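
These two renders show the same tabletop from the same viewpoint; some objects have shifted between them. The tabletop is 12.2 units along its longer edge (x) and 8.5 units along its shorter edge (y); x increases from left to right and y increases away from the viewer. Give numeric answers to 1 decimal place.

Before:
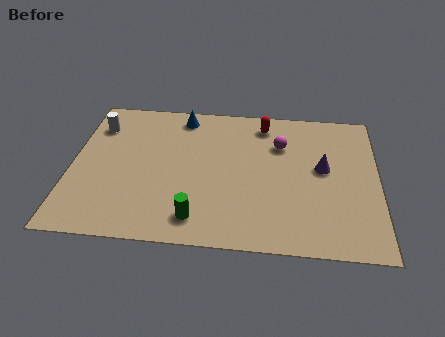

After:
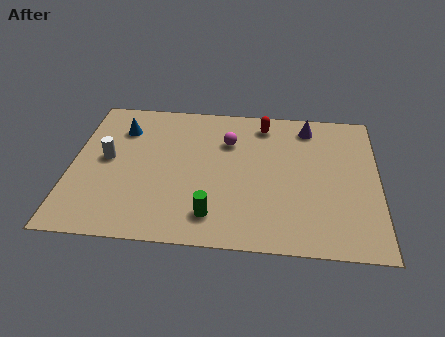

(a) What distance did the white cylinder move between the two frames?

2.1

The white cylinder moved from about (0.9, 6.5) to (1.4, 4.5), a distance of √(0.5² + 2.0²) ≈ 2.1.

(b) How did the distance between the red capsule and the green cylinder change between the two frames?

-0.4

Before: roughly 6.3 units apart; after: 5.9. That's 0.4 units closer together.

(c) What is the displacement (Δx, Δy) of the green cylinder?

(0.6, 0.2)

From the two frames, the green cylinder sits at roughly (5.1, 1.4) before and (5.7, 1.6) after.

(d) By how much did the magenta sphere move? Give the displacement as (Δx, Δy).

(-2.1, 0.0)

The magenta sphere started near (8.3, 6.0) and ended near (6.2, 6.0).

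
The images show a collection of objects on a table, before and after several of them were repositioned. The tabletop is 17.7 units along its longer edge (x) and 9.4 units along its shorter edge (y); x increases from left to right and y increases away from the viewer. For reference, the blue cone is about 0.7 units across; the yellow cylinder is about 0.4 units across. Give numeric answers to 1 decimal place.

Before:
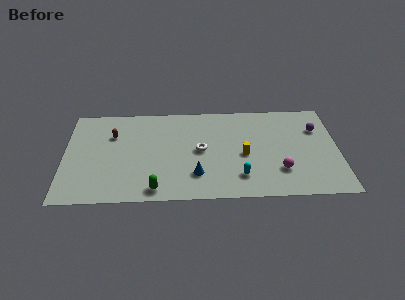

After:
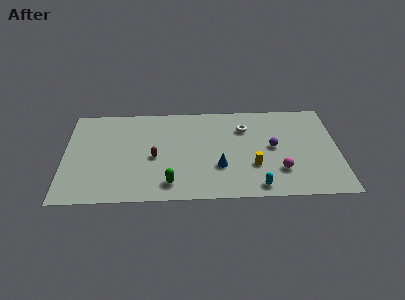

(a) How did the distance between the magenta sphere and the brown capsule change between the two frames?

-3.2

Before: roughly 11.5 units apart; after: 8.3. That's 3.2 units closer together.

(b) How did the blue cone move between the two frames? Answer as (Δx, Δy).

(1.5, 0.7)

The blue cone started near (8.5, 2.4) and ended near (10.0, 3.1).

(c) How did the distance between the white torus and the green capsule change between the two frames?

+2.5

The distance was about 4.7 in the first image and 7.2 in the second, so they moved 2.5 units further apart.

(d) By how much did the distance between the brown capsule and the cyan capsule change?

-2.0

They were about 9.3 units apart before and 7.3 after — 2.0 units closer together.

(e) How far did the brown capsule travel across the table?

3.5

The brown capsule moved from about (3.1, 6.5) to (5.8, 4.2), a distance of √(2.7² + 2.3²) ≈ 3.5.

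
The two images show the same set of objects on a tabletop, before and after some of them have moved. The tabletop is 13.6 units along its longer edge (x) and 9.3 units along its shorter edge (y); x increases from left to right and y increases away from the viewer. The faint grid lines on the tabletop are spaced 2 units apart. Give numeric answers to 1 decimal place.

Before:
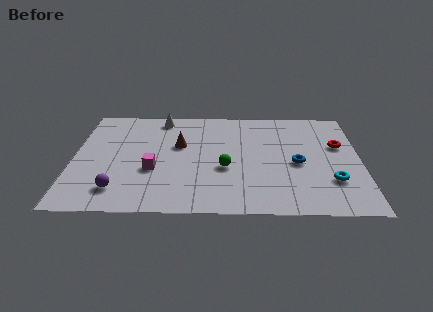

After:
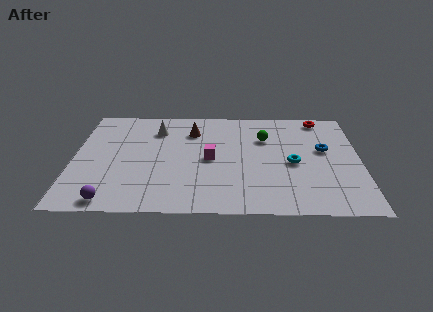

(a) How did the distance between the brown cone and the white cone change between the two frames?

-1.0

They were about 2.7 units apart before and 1.7 after — 1.0 units closer together.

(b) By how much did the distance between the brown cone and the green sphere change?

+0.6

The distance was about 3.0 in the first image and 3.6 in the second, so they moved 0.6 units further apart.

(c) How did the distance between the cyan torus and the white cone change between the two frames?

-2.7

Before: roughly 9.8 units apart; after: 7.1. That's 2.7 units closer together.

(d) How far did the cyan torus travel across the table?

2.3

The cyan torus was near (12.2, 2.7) before and (10.4, 4.2) after, so it travelled √(1.8² + 1.5²) ≈ 2.3 units.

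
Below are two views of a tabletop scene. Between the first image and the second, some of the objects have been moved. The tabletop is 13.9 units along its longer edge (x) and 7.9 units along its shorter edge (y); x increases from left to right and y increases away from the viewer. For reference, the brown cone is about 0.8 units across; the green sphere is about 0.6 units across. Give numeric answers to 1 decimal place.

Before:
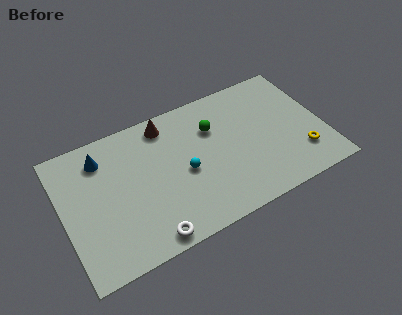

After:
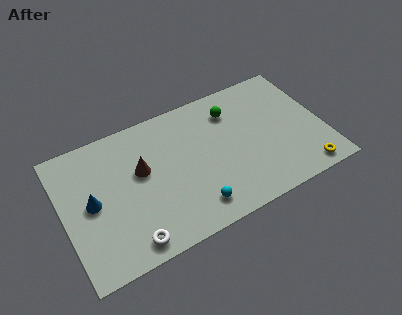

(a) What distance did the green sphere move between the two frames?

1.3

The green sphere moved from about (8.2, 5.5) to (9.3, 6.1), a distance of √(1.1² + 0.6²) ≈ 1.3.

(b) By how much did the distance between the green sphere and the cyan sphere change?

+2.8

The distance was about 2.6 in the first image and 5.4 in the second, so they moved 2.8 units further apart.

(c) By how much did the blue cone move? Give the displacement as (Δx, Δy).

(-0.8, -2.3)

From the two frames, the blue cone sits at roughly (2.3, 6.3) before and (1.5, 4.0) after.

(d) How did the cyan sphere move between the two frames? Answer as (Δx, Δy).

(0.2, -2.2)

The cyan sphere started near (6.4, 3.6) and ended near (6.6, 1.4).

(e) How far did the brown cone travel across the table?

2.6

The brown cone was near (5.8, 6.8) before and (4.2, 4.7) after, so it travelled √(1.6² + 2.1²) ≈ 2.6 units.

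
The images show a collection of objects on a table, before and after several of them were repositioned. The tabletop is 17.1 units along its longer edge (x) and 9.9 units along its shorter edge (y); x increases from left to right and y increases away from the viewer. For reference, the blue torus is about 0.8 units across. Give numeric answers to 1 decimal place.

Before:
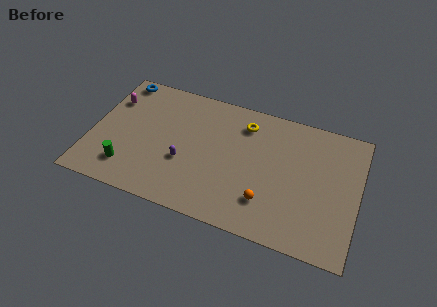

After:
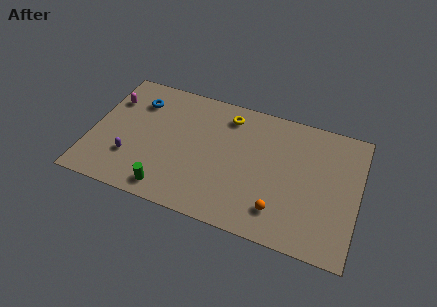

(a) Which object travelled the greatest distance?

the purple capsule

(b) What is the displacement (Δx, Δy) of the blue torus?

(1.4, -1.4)

From the two frames, the blue torus sits at roughly (1.3, 8.9) before and (2.7, 7.5) after.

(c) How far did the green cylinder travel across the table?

2.8

The green cylinder was near (2.6, 2.1) before and (5.3, 1.3) after, so it travelled √(2.7² + 0.8²) ≈ 2.8 units.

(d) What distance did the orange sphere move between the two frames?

0.9

From (11.5, 2.5) to (12.3, 2.1), the orange sphere covered √(0.8² + 0.4²) ≈ 0.9 units.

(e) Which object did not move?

the magenta capsule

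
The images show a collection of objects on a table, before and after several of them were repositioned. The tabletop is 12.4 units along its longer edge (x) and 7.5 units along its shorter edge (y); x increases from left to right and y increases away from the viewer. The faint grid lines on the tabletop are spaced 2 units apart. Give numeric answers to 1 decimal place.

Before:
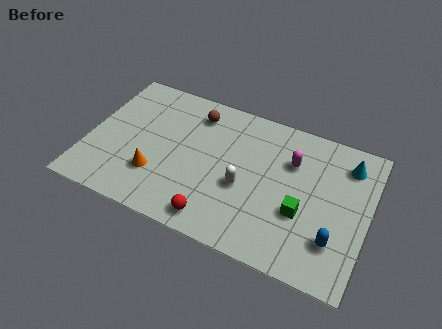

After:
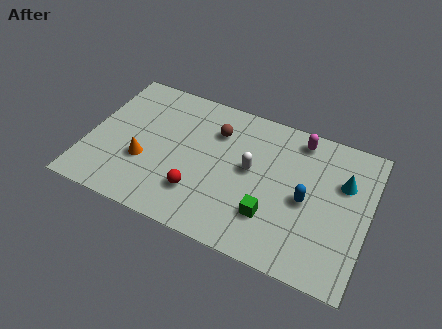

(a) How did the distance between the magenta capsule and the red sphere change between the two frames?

+0.9

Before: roughly 5.1 units apart; after: 6.0. That's 0.9 units further apart.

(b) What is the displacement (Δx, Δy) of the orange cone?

(-0.6, 0.5)

The orange cone was at about (3.2, 2.2) and moved to about (2.6, 2.7).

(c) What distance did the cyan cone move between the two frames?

1.0

The cyan cone moved from about (11.3, 6.0) to (11.2, 5.0), a distance of √(0.1² + 1.0²) ≈ 1.0.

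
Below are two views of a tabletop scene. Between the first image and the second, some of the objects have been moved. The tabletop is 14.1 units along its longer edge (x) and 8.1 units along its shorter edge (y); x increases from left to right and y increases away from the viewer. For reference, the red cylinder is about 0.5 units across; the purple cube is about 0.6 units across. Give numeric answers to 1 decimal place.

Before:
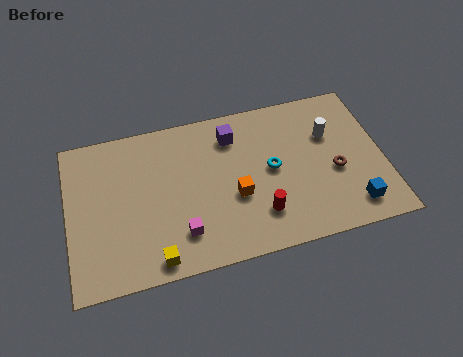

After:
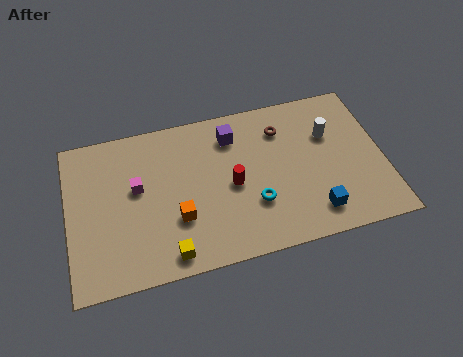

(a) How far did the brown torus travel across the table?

3.6

The brown torus was near (11.9, 3.4) before and (9.7, 6.2) after, so it travelled √(2.2² + 2.8²) ≈ 3.6 units.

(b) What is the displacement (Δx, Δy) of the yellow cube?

(0.6, 0.1)

The yellow cube started near (3.7, 0.9) and ended near (4.3, 1.0).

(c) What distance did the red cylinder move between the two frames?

2.1

The red cylinder was near (8.4, 2.0) before and (7.3, 3.8) after, so it travelled √(1.1² + 1.8²) ≈ 2.1 units.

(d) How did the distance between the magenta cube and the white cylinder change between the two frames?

+1.0

They were about 7.7 units apart before and 8.7 after — 1.0 units further apart.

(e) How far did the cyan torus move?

1.8

The cyan torus moved from about (9.1, 4.2) to (8.2, 2.6), a distance of √(0.9² + 1.6²) ≈ 1.8.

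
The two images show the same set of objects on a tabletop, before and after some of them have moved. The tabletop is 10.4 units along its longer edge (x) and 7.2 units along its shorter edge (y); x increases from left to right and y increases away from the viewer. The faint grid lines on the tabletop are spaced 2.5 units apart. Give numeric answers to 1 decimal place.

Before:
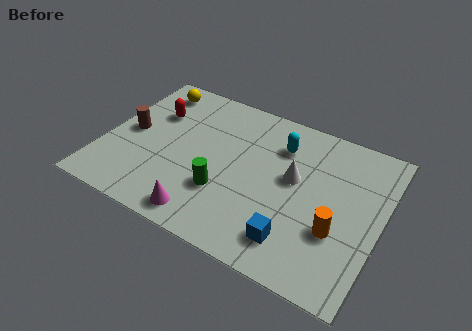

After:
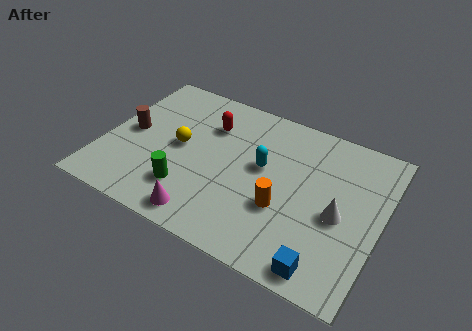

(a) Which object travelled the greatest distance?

the yellow sphere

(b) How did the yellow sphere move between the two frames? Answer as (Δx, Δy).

(1.5, -2.4)

From the two frames, the yellow sphere sits at roughly (1.3, 6.1) before and (2.8, 3.7) after.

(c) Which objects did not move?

the magenta cone and the brown cylinder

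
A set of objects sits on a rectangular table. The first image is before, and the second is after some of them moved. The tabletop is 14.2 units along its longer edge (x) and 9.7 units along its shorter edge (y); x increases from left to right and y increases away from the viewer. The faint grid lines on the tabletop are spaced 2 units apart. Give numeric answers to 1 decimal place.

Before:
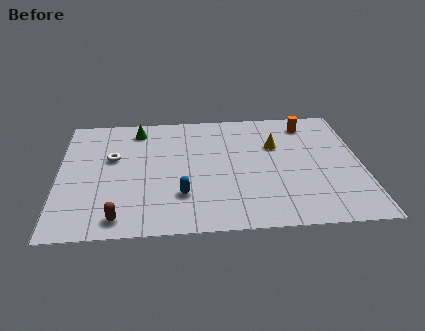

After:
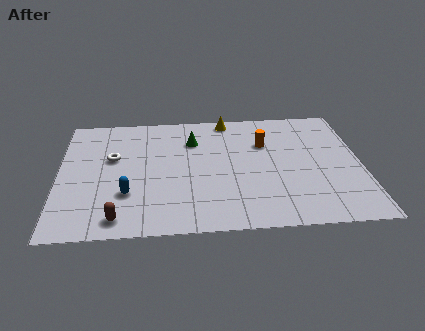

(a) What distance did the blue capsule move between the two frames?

2.5

The blue capsule moved from about (5.7, 2.7) to (3.2, 3.0), a distance of √(2.5² + 0.3²) ≈ 2.5.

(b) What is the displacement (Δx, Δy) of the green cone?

(2.6, -1.1)

The green cone was at about (3.7, 8.2) and moved to about (6.3, 7.1).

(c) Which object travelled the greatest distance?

the yellow cone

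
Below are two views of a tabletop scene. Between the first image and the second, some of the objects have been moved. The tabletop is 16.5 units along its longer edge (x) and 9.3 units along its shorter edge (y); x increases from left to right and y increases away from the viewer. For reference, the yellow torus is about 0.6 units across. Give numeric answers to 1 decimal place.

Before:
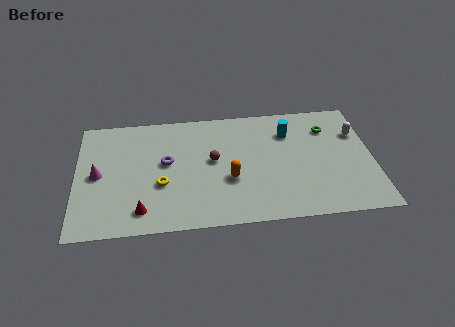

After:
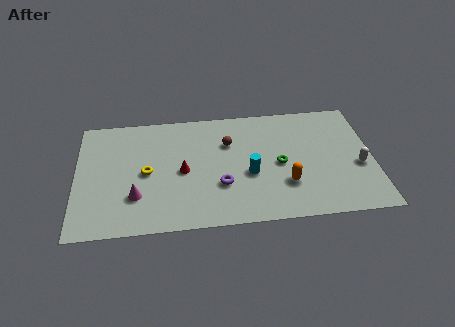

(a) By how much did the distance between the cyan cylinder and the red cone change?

-6.1

Before: roughly 9.8 units apart; after: 3.7. That's 6.1 units closer together.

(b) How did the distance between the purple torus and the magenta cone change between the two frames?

+0.9

They were about 3.8 units apart before and 4.7 after — 0.9 units further apart.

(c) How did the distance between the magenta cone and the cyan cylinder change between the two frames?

-4.5

The distance was about 10.9 in the first image and 6.4 in the second, so they moved 4.5 units closer together.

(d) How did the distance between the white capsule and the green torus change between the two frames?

+2.7

Before: roughly 1.7 units apart; after: 4.4. That's 2.7 units further apart.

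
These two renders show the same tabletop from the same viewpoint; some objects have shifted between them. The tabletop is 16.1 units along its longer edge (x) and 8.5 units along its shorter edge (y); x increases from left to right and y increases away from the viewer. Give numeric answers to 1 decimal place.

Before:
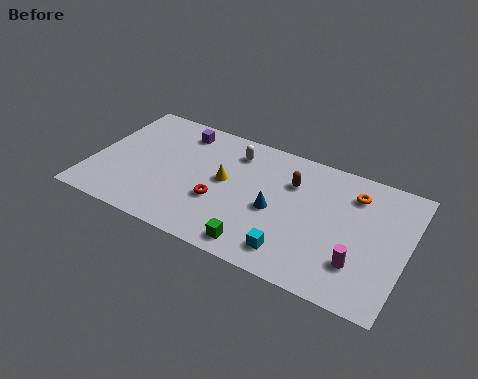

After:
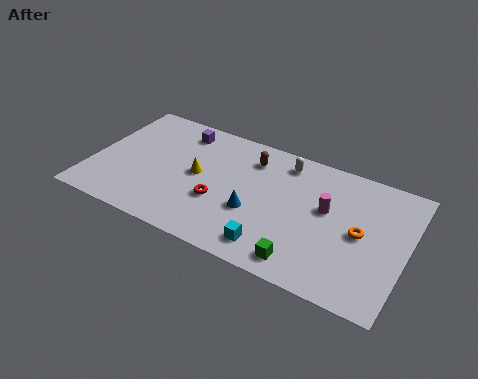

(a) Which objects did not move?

the red torus and the purple cube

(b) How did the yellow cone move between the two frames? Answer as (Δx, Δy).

(-1.4, -0.2)

The yellow cone was at about (6.8, 4.6) and moved to about (5.4, 4.4).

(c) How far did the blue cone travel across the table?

1.2

From (9.5, 3.8) to (8.5, 3.2), the blue cone covered √(1.0² + 0.6²) ≈ 1.2 units.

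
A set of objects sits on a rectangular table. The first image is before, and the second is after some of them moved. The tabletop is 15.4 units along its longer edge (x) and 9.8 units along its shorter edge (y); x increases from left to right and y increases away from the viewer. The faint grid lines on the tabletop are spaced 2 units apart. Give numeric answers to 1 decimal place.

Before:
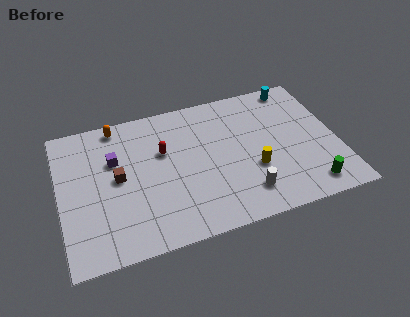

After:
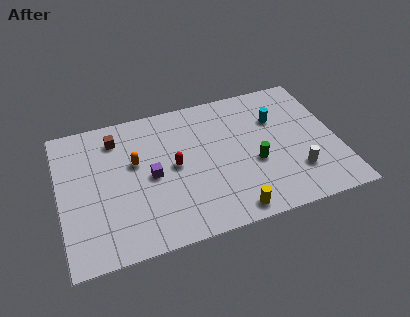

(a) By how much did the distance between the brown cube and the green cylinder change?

-2.5

They were about 10.9 units apart before and 8.4 after — 2.5 units closer together.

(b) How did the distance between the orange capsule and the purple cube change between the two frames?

-1.0

They were about 2.4 units apart before and 1.4 after — 1.0 units closer together.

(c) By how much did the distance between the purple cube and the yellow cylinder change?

-2.5

The distance was about 8.0 in the first image and 5.5 in the second, so they moved 2.5 units closer together.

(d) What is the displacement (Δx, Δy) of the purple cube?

(1.9, -1.7)

The purple cube started near (3.1, 6.4) and ended near (5.0, 4.7).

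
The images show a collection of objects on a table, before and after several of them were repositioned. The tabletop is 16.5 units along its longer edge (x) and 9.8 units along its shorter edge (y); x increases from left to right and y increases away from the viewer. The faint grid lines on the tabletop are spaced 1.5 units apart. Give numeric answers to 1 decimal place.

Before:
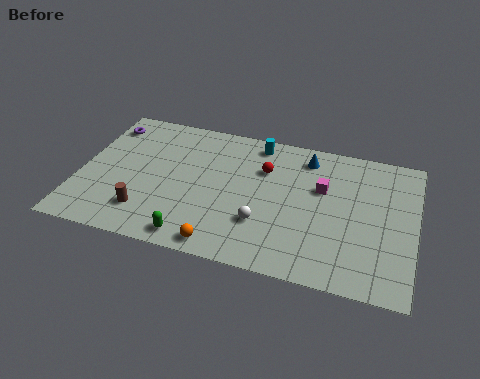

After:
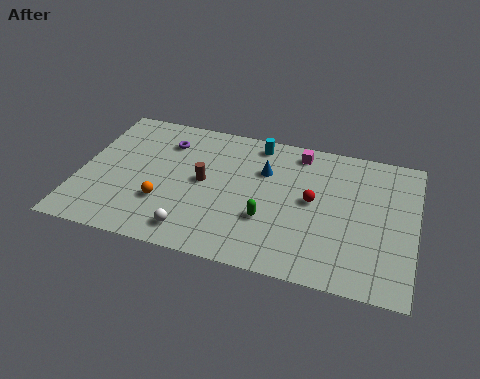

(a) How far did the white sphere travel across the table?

3.6

From (9.2, 3.0) to (5.9, 1.5), the white sphere covered √(3.3² + 1.5²) ≈ 3.6 units.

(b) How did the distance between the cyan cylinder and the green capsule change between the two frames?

-2.5

They were about 7.9 units apart before and 5.4 after — 2.5 units closer together.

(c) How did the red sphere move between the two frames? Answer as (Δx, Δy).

(2.5, -1.6)

The red sphere was at about (9.0, 6.8) and moved to about (11.5, 5.2).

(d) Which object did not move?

the cyan cylinder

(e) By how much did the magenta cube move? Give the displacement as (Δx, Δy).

(-1.3, 2.3)

From the two frames, the magenta cube sits at roughly (11.9, 6.2) before and (10.6, 8.5) after.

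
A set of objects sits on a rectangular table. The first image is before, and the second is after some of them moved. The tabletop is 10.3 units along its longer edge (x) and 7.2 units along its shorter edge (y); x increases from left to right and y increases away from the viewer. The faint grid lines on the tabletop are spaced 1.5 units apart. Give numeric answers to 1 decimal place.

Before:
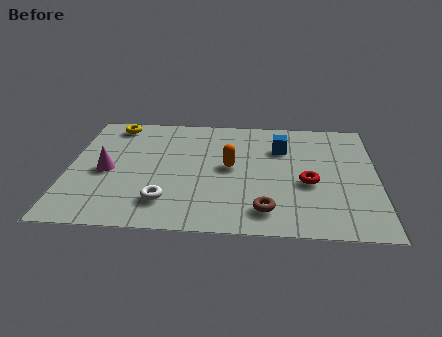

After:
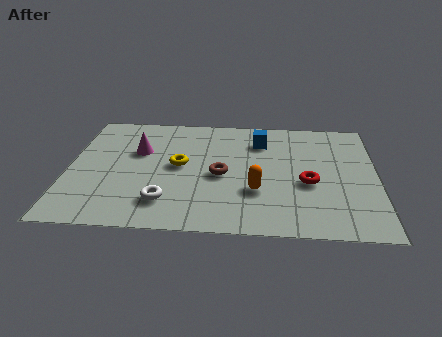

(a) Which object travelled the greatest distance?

the yellow torus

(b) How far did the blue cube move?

0.8

The blue cube was near (7.1, 5.1) before and (6.4, 5.5) after, so it travelled √(0.7² + 0.4²) ≈ 0.8 units.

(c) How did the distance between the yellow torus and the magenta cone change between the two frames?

-1.4

The distance was about 3.0 in the first image and 1.6 in the second, so they moved 1.4 units closer together.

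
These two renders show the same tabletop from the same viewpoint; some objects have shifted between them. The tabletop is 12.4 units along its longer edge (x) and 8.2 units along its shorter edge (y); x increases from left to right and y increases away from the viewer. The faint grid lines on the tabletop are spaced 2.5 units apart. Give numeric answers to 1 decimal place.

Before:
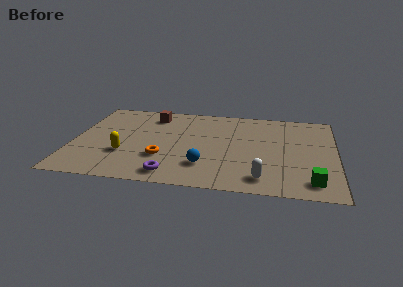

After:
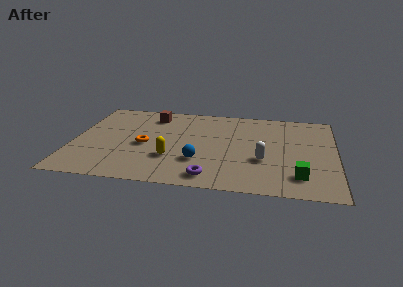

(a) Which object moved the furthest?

the yellow capsule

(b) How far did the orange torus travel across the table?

1.4

From (4.3, 2.6) to (3.4, 3.7), the orange torus covered √(0.9² + 1.1²) ≈ 1.4 units.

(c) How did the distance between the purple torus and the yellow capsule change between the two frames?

-0.4

The distance was about 2.8 in the first image and 2.4 in the second, so they moved 0.4 units closer together.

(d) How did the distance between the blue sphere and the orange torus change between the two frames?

+0.8

The distance was about 2.1 in the first image and 2.9 in the second, so they moved 0.8 units further apart.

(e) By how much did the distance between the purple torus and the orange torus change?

+2.5

The distance was about 1.6 in the first image and 4.1 in the second, so they moved 2.5 units further apart.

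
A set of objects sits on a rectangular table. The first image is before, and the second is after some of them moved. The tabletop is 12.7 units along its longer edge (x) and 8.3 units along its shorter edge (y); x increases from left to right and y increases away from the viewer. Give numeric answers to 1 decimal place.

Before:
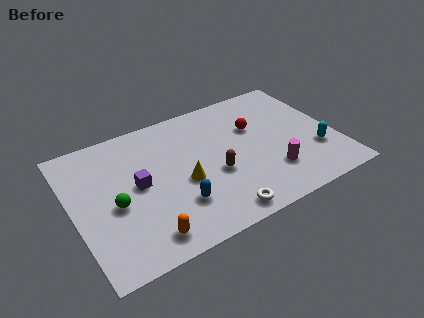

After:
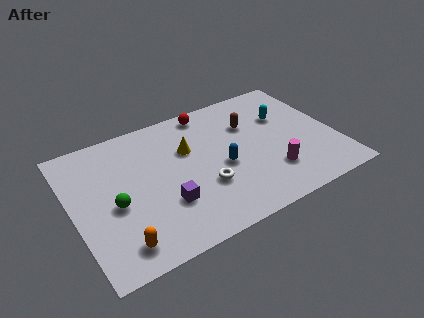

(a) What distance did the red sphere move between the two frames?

2.8

The red sphere was near (9.0, 5.4) before and (7.0, 7.4) after, so it travelled √(2.0² + 2.0²) ≈ 2.8 units.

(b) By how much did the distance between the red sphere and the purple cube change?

-0.4

Before: roughly 6.0 units apart; after: 5.6. That's 0.4 units closer together.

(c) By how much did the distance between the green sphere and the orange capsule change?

-0.3

Before: roughly 2.6 units apart; after: 2.3. That's 0.3 units closer together.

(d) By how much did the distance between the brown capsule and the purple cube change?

+1.8

They were about 3.7 units apart before and 5.5 after — 1.8 units further apart.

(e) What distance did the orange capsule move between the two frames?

1.2

The orange capsule moved from about (3.0, 1.2) to (1.8, 1.3), a distance of √(1.2² + 0.1²) ≈ 1.2.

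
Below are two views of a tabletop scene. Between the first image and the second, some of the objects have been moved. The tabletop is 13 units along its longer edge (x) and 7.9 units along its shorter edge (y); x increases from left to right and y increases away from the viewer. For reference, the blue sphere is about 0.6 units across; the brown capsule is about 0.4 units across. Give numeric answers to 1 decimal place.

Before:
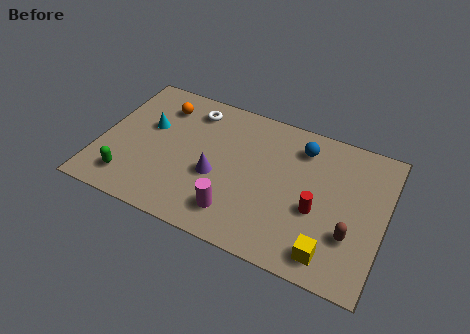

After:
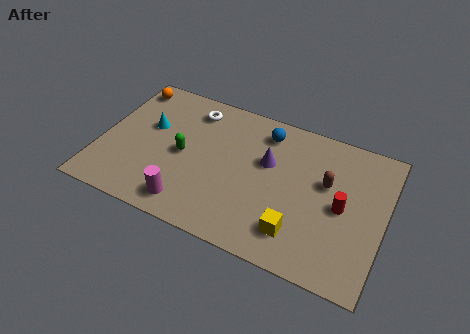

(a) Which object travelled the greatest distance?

the green capsule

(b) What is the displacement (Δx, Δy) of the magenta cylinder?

(-2.1, -0.4)

The magenta cylinder was at about (6.5, 1.6) and moved to about (4.4, 1.2).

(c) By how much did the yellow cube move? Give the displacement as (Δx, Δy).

(-1.5, 0.5)

The yellow cube started near (10.8, 1.2) and ended near (9.3, 1.7).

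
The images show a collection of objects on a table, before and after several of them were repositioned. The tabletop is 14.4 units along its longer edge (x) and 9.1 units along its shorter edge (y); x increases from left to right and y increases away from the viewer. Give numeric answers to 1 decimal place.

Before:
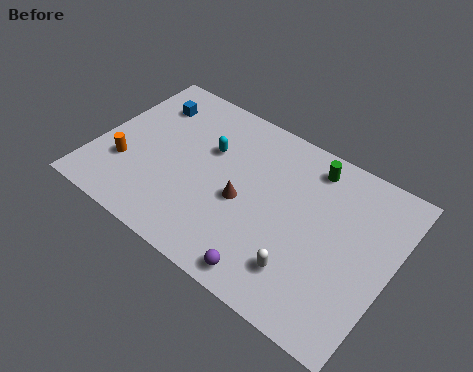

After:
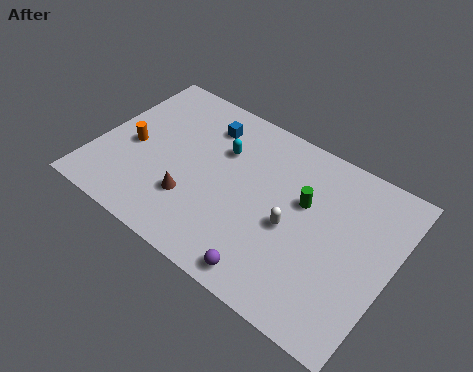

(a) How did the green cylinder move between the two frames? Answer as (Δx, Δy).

(0.0, -2.1)

The green cylinder started near (10.0, 7.7) and ended near (10.0, 5.6).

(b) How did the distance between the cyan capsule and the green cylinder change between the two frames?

-0.9

Before: roughly 5.1 units apart; after: 4.2. That's 0.9 units closer together.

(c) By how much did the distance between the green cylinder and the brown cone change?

+1.2

They were about 4.6 units apart before and 5.8 after — 1.2 units further apart.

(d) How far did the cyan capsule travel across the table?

0.7

From (5.2, 5.9) to (5.8, 6.2), the cyan capsule covered √(0.6² + 0.3²) ≈ 0.7 units.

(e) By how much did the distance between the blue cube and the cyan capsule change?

-2.1

The distance was about 3.5 in the first image and 1.4 in the second, so they moved 2.1 units closer together.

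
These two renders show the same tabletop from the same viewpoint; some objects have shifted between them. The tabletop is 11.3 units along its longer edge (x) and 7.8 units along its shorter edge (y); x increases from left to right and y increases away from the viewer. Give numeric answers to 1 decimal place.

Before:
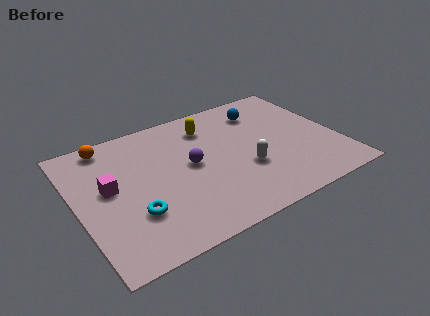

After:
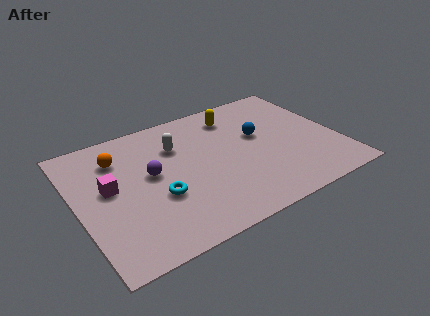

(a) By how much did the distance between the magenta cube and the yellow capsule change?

+1.2

They were about 4.9 units apart before and 6.1 after — 1.2 units further apart.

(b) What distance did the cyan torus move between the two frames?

1.2

The cyan torus moved from about (2.2, 2.4) to (3.3, 2.9), a distance of √(1.1² + 0.5²) ≈ 1.2.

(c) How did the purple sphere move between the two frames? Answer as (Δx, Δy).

(-1.7, 0.2)

The purple sphere started near (4.9, 4.1) and ended near (3.2, 4.3).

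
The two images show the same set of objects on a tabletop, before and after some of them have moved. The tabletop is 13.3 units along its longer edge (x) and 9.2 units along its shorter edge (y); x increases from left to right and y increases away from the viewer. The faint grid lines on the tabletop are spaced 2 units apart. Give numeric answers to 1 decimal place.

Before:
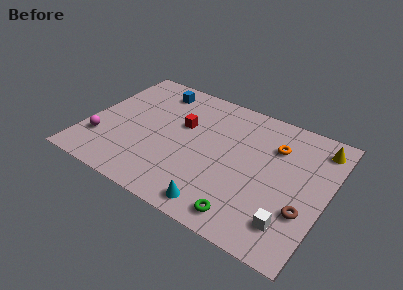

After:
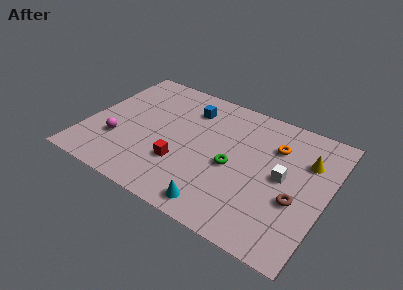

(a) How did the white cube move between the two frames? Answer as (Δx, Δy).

(-0.8, 2.8)

The white cube started near (11.7, 1.9) and ended near (10.9, 4.7).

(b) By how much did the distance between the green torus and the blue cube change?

-4.8

They were about 9.0 units apart before and 4.2 after — 4.8 units closer together.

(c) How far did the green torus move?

3.1

From (9.4, 1.2) to (8.2, 4.1), the green torus covered √(1.2² + 2.9²) ≈ 3.1 units.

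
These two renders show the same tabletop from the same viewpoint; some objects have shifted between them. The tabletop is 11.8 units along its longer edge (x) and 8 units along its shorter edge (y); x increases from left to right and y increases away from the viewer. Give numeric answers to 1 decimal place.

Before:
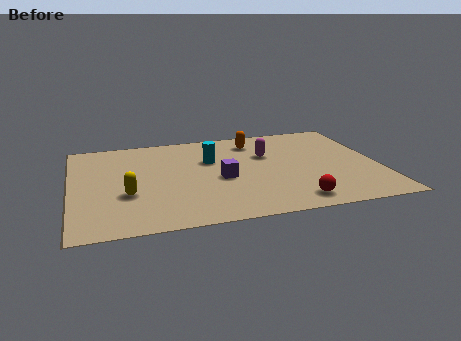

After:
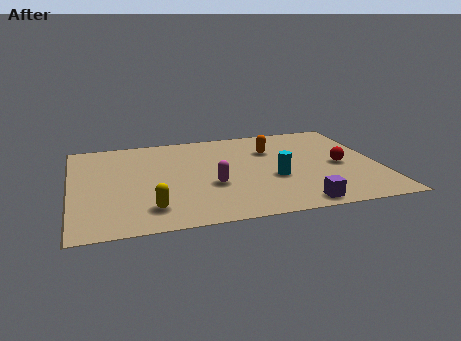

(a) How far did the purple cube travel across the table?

3.8

From (5.7, 3.5) to (8.4, 0.8), the purple cube covered √(2.7² + 2.7²) ≈ 3.8 units.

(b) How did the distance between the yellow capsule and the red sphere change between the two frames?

+1.2

The distance was about 6.5 in the first image and 7.7 in the second, so they moved 1.2 units further apart.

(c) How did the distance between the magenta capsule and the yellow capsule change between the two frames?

-3.2

They were about 6.0 units apart before and 2.8 after — 3.2 units closer together.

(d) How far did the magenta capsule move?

3.2

The magenta capsule moved from about (7.6, 5.2) to (5.3, 3.0), a distance of √(2.3² + 2.2²) ≈ 3.2.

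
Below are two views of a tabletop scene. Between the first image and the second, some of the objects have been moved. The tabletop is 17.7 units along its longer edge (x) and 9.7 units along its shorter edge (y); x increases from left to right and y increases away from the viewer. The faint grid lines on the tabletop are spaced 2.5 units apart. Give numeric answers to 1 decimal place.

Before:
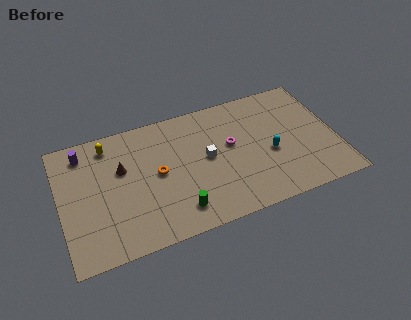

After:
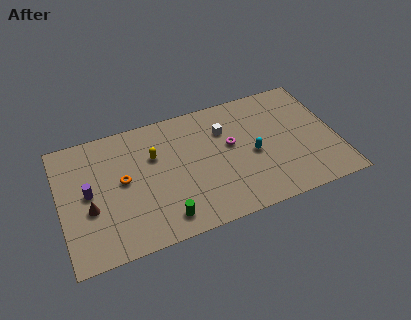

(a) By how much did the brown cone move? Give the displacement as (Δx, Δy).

(-2.2, -2.3)

The brown cone started near (4.0, 6.1) and ended near (1.8, 3.8).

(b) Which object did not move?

the magenta torus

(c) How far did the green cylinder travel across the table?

0.9

From (7.2, 1.8) to (6.3, 1.5), the green cylinder covered √(0.9² + 0.3²) ≈ 0.9 units.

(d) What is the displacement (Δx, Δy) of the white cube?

(1.3, 1.8)

The white cube was at about (9.4, 5.1) and moved to about (10.7, 6.9).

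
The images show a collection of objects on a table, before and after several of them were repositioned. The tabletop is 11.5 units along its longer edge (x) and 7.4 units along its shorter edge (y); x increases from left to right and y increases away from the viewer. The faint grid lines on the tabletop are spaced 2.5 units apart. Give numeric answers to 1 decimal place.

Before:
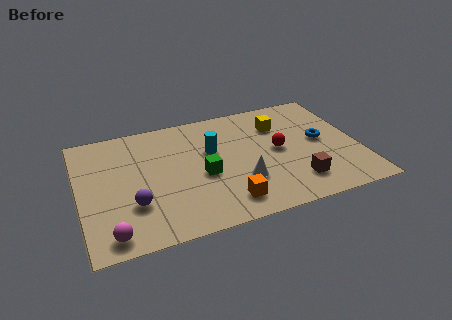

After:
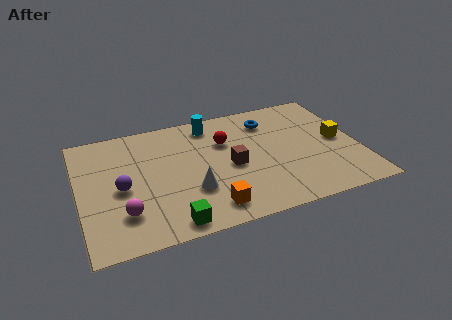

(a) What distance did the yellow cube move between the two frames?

2.9

The yellow cube was near (8.4, 5.4) before and (10.7, 3.7) after, so it travelled √(2.3² + 1.7²) ≈ 2.9 units.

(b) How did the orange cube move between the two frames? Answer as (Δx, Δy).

(-0.7, -0.1)

The orange cube was at about (5.8, 1.3) and moved to about (5.1, 1.2).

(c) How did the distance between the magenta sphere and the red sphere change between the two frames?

-2.3

They were about 7.7 units apart before and 5.4 after — 2.3 units closer together.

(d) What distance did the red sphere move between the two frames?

2.4

The red sphere was near (8.2, 3.8) before and (6.1, 5.0) after, so it travelled √(2.1² + 1.2²) ≈ 2.4 units.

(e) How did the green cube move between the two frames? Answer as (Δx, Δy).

(-1.5, -2.4)

The green cube was at about (5.0, 3.2) and moved to about (3.5, 0.8).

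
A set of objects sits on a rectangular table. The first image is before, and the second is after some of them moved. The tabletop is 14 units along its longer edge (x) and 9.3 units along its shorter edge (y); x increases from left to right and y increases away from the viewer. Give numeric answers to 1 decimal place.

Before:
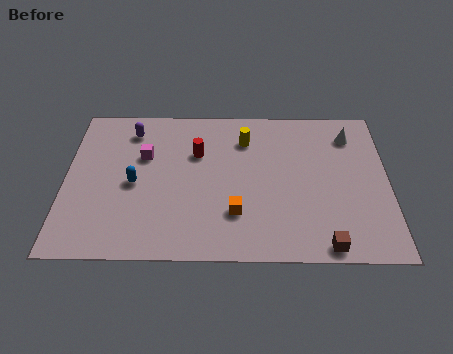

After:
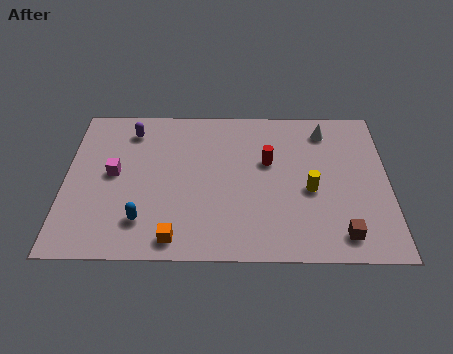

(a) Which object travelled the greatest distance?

the yellow cylinder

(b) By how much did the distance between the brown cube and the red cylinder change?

-2.4

They were about 7.7 units apart before and 5.3 after — 2.4 units closer together.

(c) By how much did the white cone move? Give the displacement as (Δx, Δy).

(-1.1, 0.3)

The white cone was at about (12.4, 7.4) and moved to about (11.3, 7.7).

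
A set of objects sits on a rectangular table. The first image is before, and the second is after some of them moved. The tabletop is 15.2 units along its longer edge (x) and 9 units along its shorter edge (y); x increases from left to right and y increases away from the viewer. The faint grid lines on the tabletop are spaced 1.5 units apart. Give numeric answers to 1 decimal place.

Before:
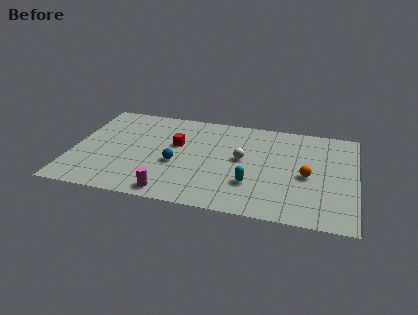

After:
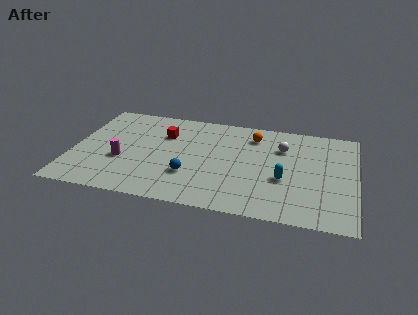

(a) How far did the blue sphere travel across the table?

1.2

The blue sphere was near (5.6, 3.7) before and (6.4, 2.8) after, so it travelled √(0.8² + 0.9²) ≈ 1.2 units.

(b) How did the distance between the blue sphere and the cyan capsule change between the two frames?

+0.8

Before: roughly 4.2 units apart; after: 5.0. That's 0.8 units further apart.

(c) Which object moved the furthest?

the orange sphere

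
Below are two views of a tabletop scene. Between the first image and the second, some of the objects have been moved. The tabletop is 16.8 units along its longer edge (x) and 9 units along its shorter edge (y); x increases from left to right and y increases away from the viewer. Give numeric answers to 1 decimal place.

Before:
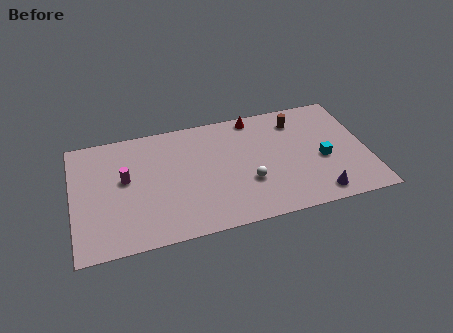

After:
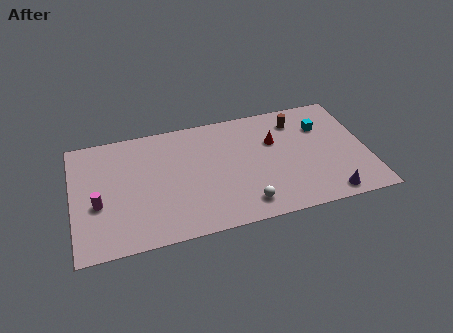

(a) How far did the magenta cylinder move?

2.2

From (3.0, 5.1) to (1.4, 3.6), the magenta cylinder covered √(1.6² + 1.5²) ≈ 2.2 units.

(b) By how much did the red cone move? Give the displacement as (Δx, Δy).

(1.0, -2.2)

The red cone started near (10.6, 8.1) and ended near (11.6, 5.9).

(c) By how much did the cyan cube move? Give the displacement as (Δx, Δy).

(0.2, 2.6)

The cyan cube was at about (14.2, 3.8) and moved to about (14.4, 6.4).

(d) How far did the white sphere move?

1.6

The white sphere was near (9.9, 3.1) before and (9.6, 1.5) after, so it travelled √(0.3² + 1.6²) ≈ 1.6 units.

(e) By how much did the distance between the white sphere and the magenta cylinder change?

+1.3

Before: roughly 7.2 units apart; after: 8.5. That's 1.3 units further apart.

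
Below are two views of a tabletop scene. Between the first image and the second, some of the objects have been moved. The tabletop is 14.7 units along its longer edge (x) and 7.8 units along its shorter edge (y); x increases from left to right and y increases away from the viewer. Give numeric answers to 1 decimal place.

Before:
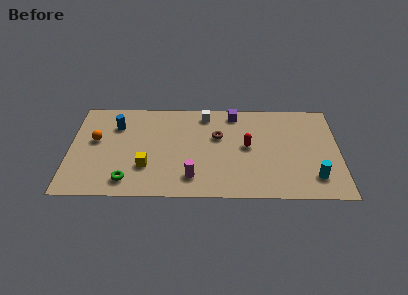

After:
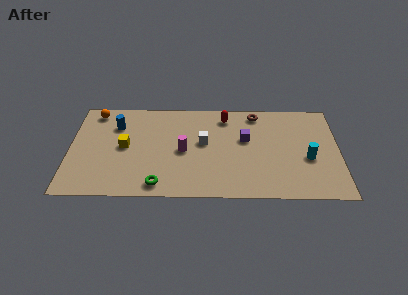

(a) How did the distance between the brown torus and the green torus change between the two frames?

+1.8

Before: roughly 6.1 units apart; after: 7.9. That's 1.8 units further apart.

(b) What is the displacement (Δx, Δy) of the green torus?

(1.7, -0.3)

From the two frames, the green torus sits at roughly (3.2, 1.3) before and (4.9, 1.0) after.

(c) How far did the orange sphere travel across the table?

2.3

The orange sphere moved from about (1.4, 4.5) to (1.3, 6.8), a distance of √(0.1² + 2.3²) ≈ 2.3.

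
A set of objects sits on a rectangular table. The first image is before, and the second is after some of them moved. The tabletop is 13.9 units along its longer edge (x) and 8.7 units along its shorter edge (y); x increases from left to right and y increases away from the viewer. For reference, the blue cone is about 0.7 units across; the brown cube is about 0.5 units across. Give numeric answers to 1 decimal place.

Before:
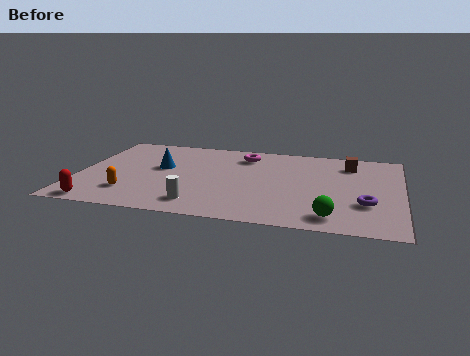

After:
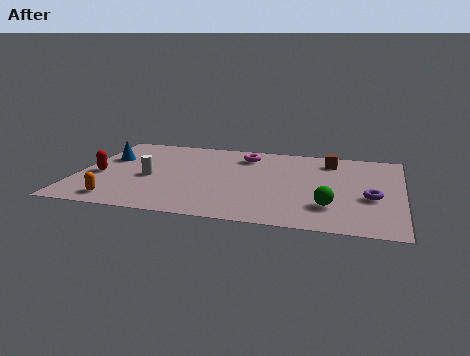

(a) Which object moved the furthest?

the white cylinder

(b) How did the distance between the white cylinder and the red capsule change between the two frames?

-2.1

They were about 4.3 units apart before and 2.2 after — 2.1 units closer together.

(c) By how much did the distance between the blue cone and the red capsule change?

-2.9

They were about 4.8 units apart before and 1.9 after — 2.9 units closer together.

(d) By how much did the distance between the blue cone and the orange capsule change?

+1.4

The distance was about 3.1 in the first image and 4.5 in the second, so they moved 1.4 units further apart.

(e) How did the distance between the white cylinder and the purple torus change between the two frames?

+2.4

Before: roughly 7.1 units apart; after: 9.5. That's 2.4 units further apart.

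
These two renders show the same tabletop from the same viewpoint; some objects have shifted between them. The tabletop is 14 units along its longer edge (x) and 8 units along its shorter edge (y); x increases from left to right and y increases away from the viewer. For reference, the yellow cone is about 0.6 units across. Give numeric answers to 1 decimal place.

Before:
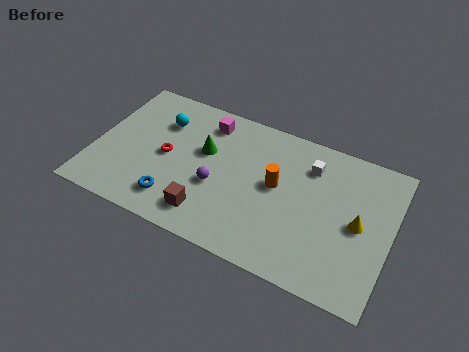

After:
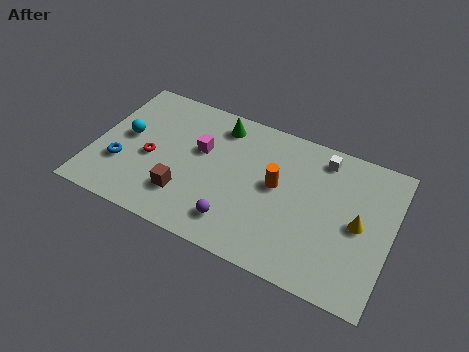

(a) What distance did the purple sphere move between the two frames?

1.9

The purple sphere moved from about (5.9, 3.2) to (7.0, 1.6), a distance of √(1.1² + 1.6²) ≈ 1.9.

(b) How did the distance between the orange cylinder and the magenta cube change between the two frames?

-0.5

They were about 4.2 units apart before and 3.7 after — 0.5 units closer together.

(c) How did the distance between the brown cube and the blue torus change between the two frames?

+1.5

Before: roughly 1.6 units apart; after: 3.1. That's 1.5 units further apart.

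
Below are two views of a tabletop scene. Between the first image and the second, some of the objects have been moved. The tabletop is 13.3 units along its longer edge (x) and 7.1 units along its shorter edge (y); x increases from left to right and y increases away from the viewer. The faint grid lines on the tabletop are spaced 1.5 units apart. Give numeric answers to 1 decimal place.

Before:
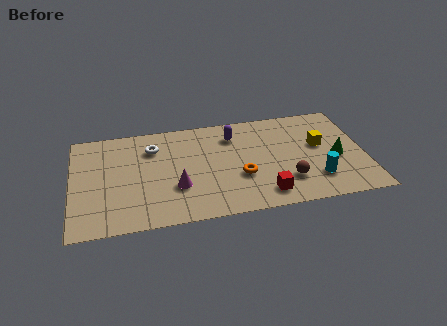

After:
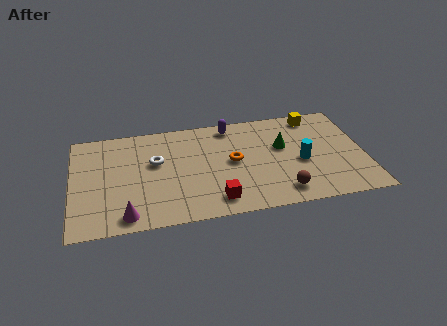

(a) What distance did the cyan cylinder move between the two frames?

1.4

From (11.0, 1.8) to (10.4, 3.1), the cyan cylinder covered √(0.6² + 1.3²) ≈ 1.4 units.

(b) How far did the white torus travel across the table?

1.0

The white torus was near (3.7, 5.3) before and (3.8, 4.3) after, so it travelled √(0.1² + 1.0²) ≈ 1.0 units.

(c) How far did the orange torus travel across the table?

1.1

From (7.6, 2.6) to (7.3, 3.7), the orange torus covered √(0.3² + 1.1²) ≈ 1.1 units.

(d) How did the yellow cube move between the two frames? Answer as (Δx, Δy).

(-0.1, 2.1)

The yellow cube started near (11.3, 4.1) and ended near (11.2, 6.2).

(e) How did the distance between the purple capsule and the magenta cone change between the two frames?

+3.1

The distance was about 4.1 in the first image and 7.2 in the second, so they moved 3.1 units further apart.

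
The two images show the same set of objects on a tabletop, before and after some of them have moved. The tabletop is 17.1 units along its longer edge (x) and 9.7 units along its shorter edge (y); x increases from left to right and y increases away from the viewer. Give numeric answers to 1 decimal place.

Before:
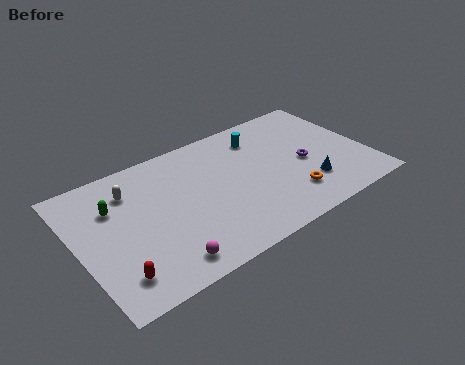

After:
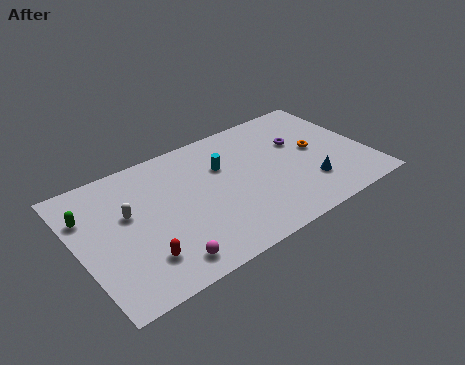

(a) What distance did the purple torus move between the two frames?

1.8

From (13.4, 4.4) to (13.4, 6.2), the purple torus covered √(0.0² + 1.8²) ≈ 1.8 units.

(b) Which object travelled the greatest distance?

the orange torus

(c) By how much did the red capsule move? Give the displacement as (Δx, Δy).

(1.5, 0.4)

The red capsule started near (1.7, 1.9) and ended near (3.2, 2.3).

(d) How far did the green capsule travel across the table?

1.5

From (2.3, 6.7) to (0.8, 6.9), the green capsule covered √(1.5² + 0.2²) ≈ 1.5 units.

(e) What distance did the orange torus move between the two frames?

3.5

The orange torus moved from about (12.1, 2.3) to (14.2, 5.1), a distance of √(2.1² + 2.8²) ≈ 3.5.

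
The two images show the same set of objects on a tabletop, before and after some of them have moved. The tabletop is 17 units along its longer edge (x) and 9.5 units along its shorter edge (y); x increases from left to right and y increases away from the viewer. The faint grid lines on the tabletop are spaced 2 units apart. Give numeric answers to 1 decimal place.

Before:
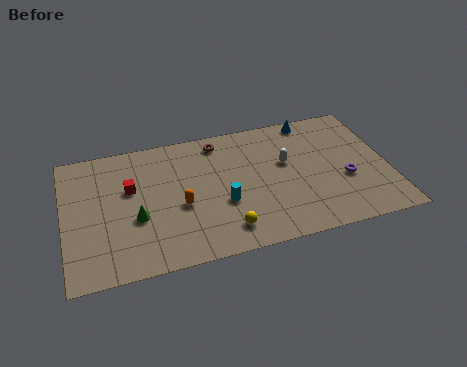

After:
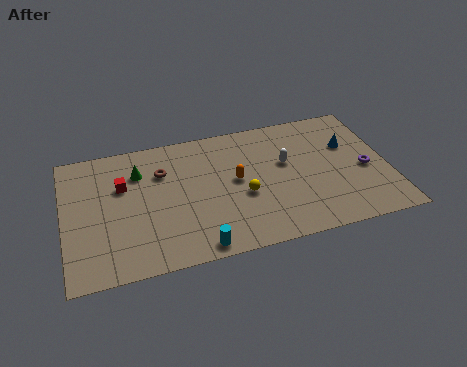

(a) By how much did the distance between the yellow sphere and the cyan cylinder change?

+2.1

The distance was about 1.9 in the first image and 4.0 in the second, so they moved 2.1 units further apart.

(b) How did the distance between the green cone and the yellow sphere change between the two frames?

+1.2

The distance was about 4.9 in the first image and 6.1 in the second, so they moved 1.2 units further apart.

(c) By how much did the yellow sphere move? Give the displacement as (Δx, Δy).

(1.1, 2.2)

The yellow sphere was at about (8.2, 1.7) and moved to about (9.3, 3.9).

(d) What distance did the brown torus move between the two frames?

3.4

The brown torus was near (8.3, 8.2) before and (5.2, 6.7) after, so it travelled √(3.1² + 1.5²) ≈ 3.4 units.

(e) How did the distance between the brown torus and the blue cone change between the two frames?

+4.9

The distance was about 5.0 in the first image and 9.9 in the second, so they moved 4.9 units further apart.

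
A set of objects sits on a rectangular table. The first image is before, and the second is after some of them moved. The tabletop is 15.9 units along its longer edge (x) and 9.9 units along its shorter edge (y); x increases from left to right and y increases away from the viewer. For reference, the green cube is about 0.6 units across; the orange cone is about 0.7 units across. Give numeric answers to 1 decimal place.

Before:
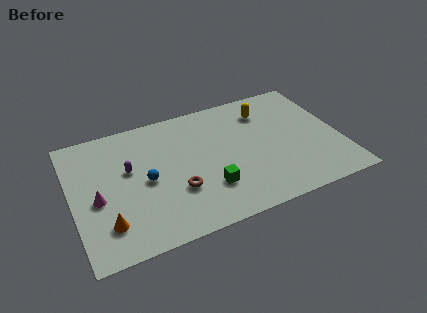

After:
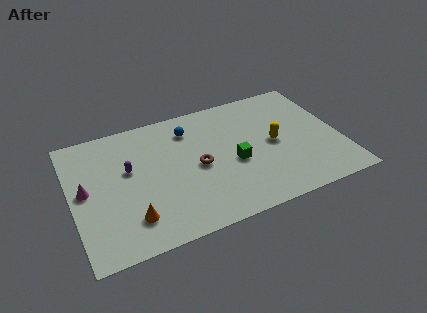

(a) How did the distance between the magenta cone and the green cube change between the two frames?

+2.2

The distance was about 6.6 in the first image and 8.8 in the second, so they moved 2.2 units further apart.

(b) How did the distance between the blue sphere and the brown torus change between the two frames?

+0.9

Before: roughly 2.2 units apart; after: 3.1. That's 0.9 units further apart.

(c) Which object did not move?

the purple capsule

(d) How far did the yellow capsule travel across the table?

2.8

The yellow capsule moved from about (11.8, 7.7) to (12.0, 4.9), a distance of √(0.2² + 2.8²) ≈ 2.8.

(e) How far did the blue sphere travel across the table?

4.2

The blue sphere moved from about (4.3, 4.7) to (7.2, 7.8), a distance of √(2.9² + 3.1²) ≈ 4.2.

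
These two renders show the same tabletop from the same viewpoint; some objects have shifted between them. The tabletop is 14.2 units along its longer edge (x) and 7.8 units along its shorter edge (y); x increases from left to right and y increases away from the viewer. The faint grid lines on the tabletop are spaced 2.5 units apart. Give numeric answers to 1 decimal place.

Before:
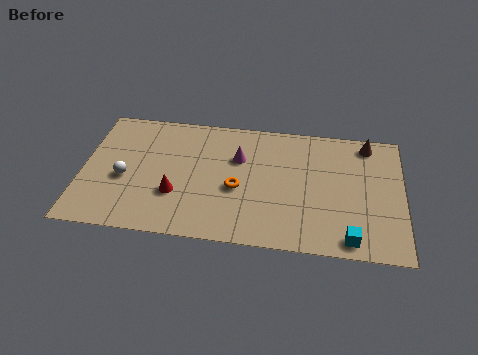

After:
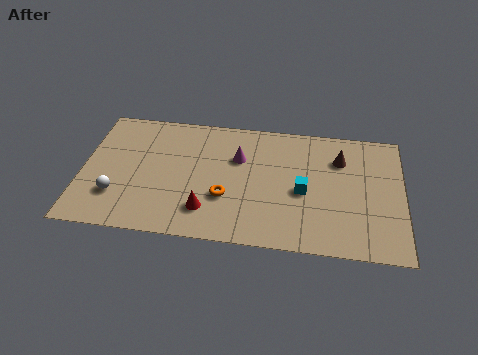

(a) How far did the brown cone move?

1.6

The brown cone was near (12.6, 6.8) before and (11.4, 5.7) after, so it travelled √(1.2² + 1.1²) ≈ 1.6 units.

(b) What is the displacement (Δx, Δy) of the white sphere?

(-0.3, -1.1)

The white sphere started near (1.9, 3.3) and ended near (1.6, 2.2).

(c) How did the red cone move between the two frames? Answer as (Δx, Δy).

(1.4, -0.8)

From the two frames, the red cone sits at roughly (4.2, 2.6) before and (5.6, 1.8) after.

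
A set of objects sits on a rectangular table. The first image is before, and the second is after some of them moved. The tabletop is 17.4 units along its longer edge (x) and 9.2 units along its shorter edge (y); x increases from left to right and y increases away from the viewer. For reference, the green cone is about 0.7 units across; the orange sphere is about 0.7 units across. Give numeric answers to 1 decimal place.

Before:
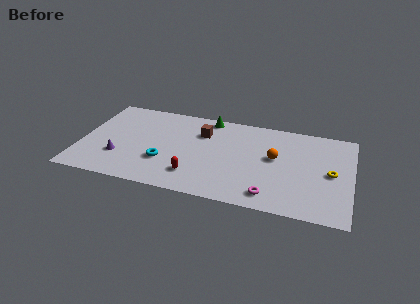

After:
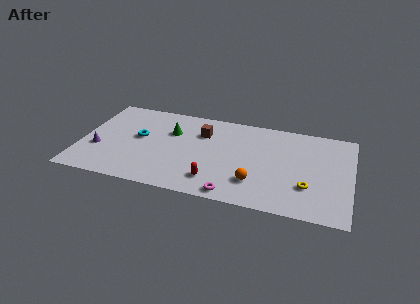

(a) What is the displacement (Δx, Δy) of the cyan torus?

(-1.8, 2.1)

From the two frames, the cyan torus sits at roughly (5.5, 3.0) before and (3.7, 5.1) after.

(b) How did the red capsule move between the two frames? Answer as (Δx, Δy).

(1.3, -0.2)

The red capsule was at about (7.5, 2.1) and moved to about (8.8, 1.9).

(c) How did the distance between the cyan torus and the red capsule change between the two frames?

+3.8

They were about 2.2 units apart before and 6.0 after — 3.8 units further apart.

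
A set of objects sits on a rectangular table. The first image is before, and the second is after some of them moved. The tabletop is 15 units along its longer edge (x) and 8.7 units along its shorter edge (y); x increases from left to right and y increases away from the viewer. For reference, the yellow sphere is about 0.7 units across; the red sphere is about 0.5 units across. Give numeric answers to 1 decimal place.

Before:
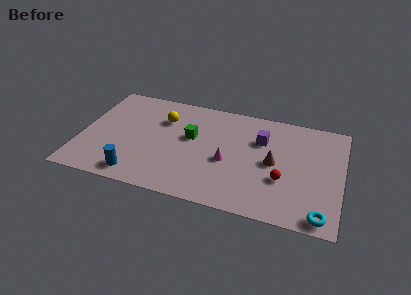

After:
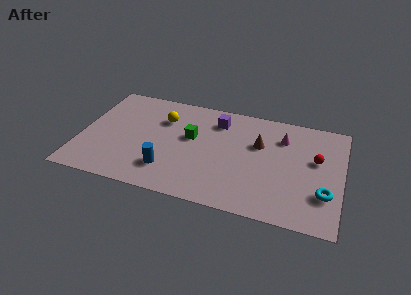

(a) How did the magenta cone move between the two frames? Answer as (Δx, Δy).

(3.0, 2.8)

The magenta cone was at about (8.5, 3.7) and moved to about (11.5, 6.5).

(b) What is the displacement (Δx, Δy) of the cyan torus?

(0.1, 1.7)

From the two frames, the cyan torus sits at roughly (14.0, 0.9) before and (14.1, 2.6) after.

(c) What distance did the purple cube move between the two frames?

2.8

The purple cube moved from about (10.3, 6.0) to (7.7, 6.9), a distance of √(2.6² + 0.9²) ≈ 2.8.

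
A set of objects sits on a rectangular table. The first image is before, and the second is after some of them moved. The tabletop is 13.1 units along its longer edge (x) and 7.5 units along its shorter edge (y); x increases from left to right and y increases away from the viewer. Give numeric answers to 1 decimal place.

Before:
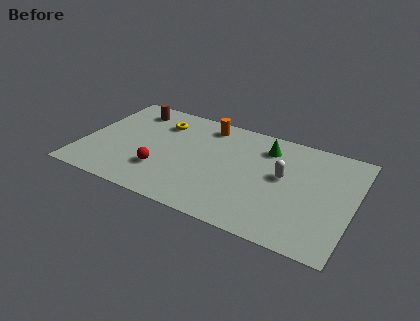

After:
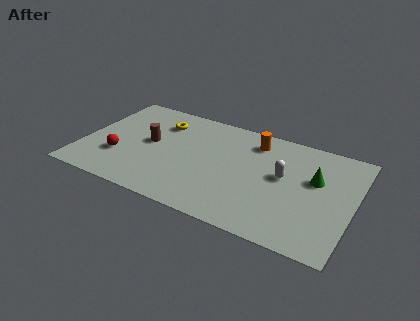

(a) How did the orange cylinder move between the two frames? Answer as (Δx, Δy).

(2.4, -0.3)

The orange cylinder was at about (5.7, 6.4) and moved to about (8.1, 6.1).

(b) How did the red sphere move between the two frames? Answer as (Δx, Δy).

(-2.1, 0.2)

From the two frames, the red sphere sits at roughly (4.0, 2.2) before and (1.9, 2.4) after.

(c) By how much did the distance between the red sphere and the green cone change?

+3.6

They were about 6.0 units apart before and 9.6 after — 3.6 units further apart.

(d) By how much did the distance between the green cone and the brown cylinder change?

+1.3

Before: roughly 6.7 units apart; after: 8.0. That's 1.3 units further apart.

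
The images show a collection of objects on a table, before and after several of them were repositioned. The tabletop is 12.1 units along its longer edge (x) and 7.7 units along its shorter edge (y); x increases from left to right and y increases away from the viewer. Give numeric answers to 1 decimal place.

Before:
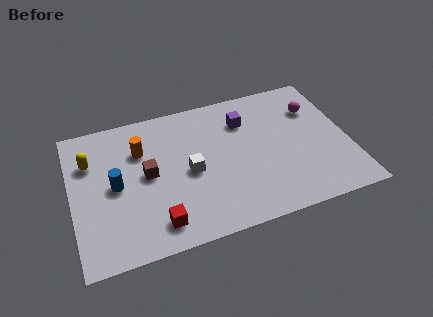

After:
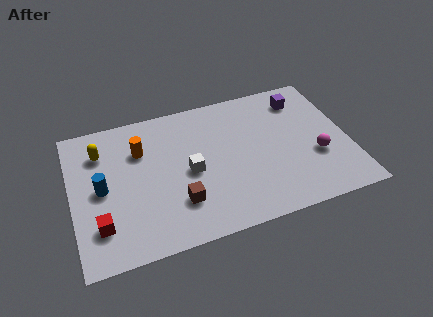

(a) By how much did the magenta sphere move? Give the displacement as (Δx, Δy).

(-0.2, -2.7)

The magenta sphere started near (10.8, 5.5) and ended near (10.6, 2.8).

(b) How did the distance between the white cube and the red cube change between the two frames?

+1.5

They were about 2.8 units apart before and 4.3 after — 1.5 units further apart.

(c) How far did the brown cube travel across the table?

2.2

The brown cube was near (3.3, 4.0) before and (4.5, 2.1) after, so it travelled √(1.2² + 1.9²) ≈ 2.2 units.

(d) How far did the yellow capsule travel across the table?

0.6

The yellow capsule moved from about (0.9, 5.4) to (1.4, 5.8), a distance of √(0.5² + 0.4²) ≈ 0.6.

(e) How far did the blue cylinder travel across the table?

0.6

The blue cylinder was near (1.9, 3.8) before and (1.3, 3.8) after, so it travelled √(0.6² + 0.0²) ≈ 0.6 units.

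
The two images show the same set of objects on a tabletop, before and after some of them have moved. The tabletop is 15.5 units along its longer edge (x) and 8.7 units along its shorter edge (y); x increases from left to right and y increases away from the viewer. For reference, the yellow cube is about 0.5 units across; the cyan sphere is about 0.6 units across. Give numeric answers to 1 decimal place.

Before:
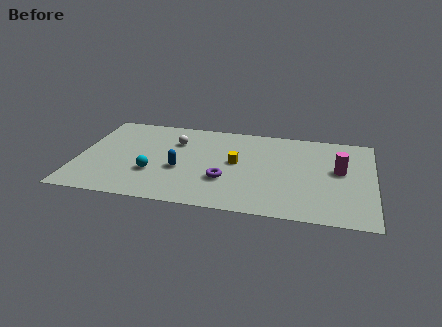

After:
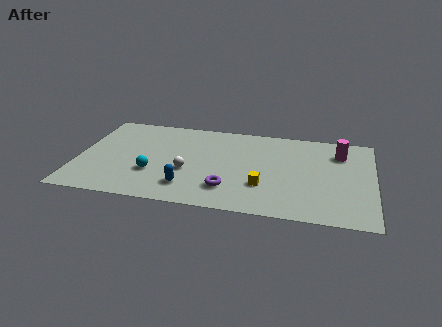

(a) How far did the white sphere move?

2.9

The white sphere moved from about (5.0, 6.2) to (5.8, 3.4), a distance of √(0.8² + 2.8²) ≈ 2.9.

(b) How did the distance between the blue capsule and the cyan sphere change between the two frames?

+0.6

The distance was about 1.5 in the first image and 2.1 in the second, so they moved 0.6 units further apart.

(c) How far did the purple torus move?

0.8

The purple torus moved from about (7.8, 2.9) to (8.0, 2.1), a distance of √(0.2² + 0.8²) ≈ 0.8.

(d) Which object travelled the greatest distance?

the white sphere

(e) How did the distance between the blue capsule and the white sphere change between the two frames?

-1.2

They were about 2.7 units apart before and 1.5 after — 1.2 units closer together.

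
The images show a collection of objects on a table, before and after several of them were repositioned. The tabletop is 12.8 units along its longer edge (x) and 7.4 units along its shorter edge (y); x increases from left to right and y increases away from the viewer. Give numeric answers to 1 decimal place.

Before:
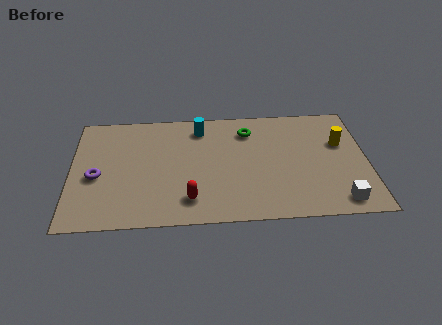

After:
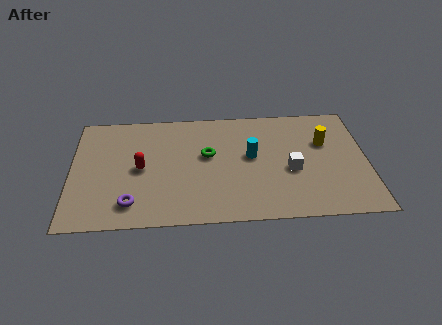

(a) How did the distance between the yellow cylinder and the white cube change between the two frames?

-1.4

Before: roughly 3.7 units apart; after: 2.3. That's 1.4 units closer together.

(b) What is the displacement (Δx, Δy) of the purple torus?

(1.5, -1.8)

The purple torus started near (1.1, 3.2) and ended near (2.6, 1.4).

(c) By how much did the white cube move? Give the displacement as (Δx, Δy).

(-2.0, 2.1)

The white cube started near (11.5, 1.0) and ended near (9.5, 3.1).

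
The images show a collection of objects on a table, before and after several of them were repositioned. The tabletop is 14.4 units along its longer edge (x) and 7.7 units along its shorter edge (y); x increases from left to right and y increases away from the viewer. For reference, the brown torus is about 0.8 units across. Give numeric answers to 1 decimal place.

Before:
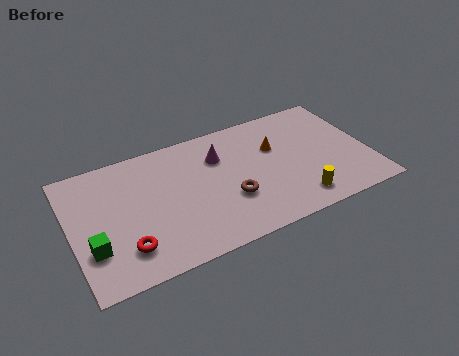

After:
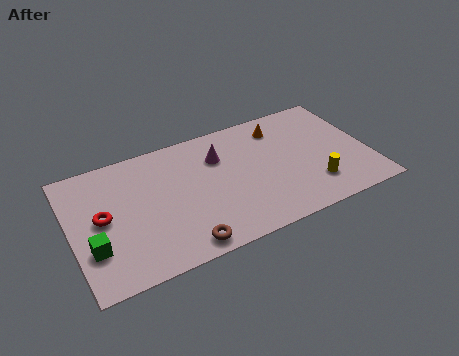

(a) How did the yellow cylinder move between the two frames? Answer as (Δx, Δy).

(0.9, 0.6)

The yellow cylinder was at about (10.6, 1.3) and moved to about (11.5, 1.9).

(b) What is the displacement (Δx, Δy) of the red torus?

(-0.9, 2.2)

The red torus was at about (2.4, 1.8) and moved to about (1.5, 4.0).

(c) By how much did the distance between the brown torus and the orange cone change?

+4.2

Before: roughly 3.4 units apart; after: 7.6. That's 4.2 units further apart.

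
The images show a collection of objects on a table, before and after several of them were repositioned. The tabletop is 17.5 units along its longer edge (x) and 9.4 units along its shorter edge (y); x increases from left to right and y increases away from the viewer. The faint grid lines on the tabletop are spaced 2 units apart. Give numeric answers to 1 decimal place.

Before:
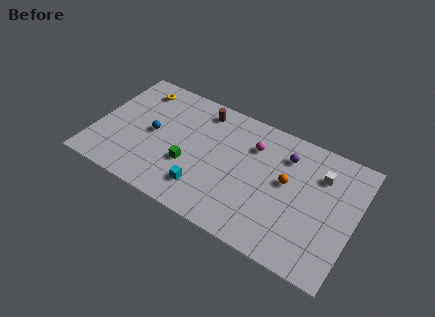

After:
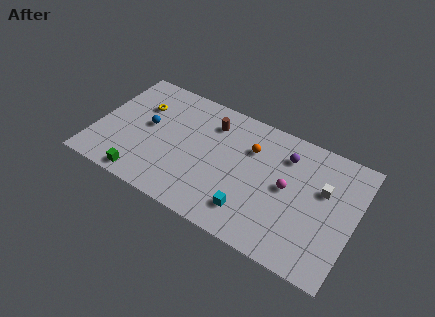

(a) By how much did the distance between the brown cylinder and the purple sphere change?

-0.9

Before: roughly 6.0 units apart; after: 5.1. That's 0.9 units closer together.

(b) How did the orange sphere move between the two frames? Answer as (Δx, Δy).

(-2.6, 1.3)

The orange sphere was at about (12.9, 5.3) and moved to about (10.3, 6.6).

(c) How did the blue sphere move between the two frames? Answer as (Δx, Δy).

(-0.4, 0.4)

From the two frames, the blue sphere sits at roughly (3.8, 4.7) before and (3.4, 5.1) after.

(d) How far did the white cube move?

1.0

From (15.0, 6.9) to (15.3, 5.9), the white cube covered √(0.3² + 1.0²) ≈ 1.0 units.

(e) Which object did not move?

the purple sphere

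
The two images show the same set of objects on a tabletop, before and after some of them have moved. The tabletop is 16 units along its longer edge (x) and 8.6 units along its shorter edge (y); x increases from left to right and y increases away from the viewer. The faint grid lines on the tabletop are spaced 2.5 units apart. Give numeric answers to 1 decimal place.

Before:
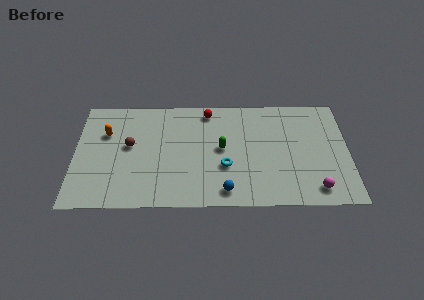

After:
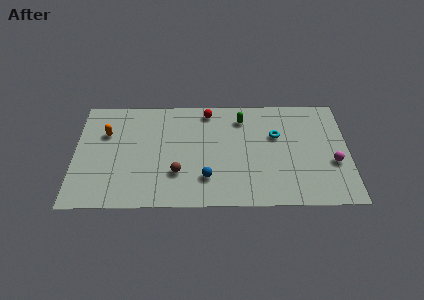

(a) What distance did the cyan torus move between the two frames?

3.8

From (8.8, 3.1) to (11.8, 5.5), the cyan torus covered √(3.0² + 2.4²) ≈ 3.8 units.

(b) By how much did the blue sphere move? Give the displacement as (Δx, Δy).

(-1.1, 1.0)

The blue sphere started near (8.8, 1.2) and ended near (7.7, 2.2).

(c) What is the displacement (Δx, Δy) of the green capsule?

(1.2, 2.4)

The green capsule started near (8.6, 4.5) and ended near (9.8, 6.9).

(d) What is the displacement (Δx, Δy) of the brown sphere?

(2.8, -2.2)

The brown sphere started near (3.2, 4.8) and ended near (6.0, 2.6).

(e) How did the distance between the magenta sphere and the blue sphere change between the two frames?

+2.3

The distance was about 5.2 in the first image and 7.5 in the second, so they moved 2.3 units further apart.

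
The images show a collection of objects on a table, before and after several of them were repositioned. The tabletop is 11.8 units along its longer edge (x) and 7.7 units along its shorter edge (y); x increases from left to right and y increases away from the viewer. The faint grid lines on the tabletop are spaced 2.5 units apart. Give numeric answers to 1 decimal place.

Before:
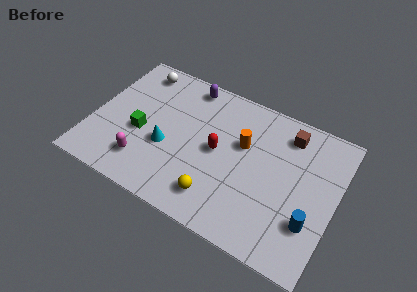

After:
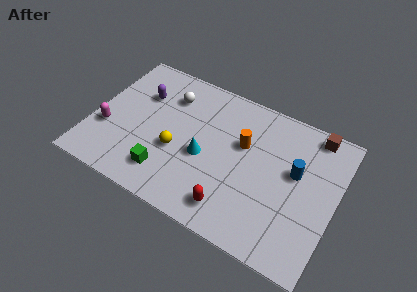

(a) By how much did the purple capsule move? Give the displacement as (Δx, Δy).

(-2.1, -1.5)

The purple capsule started near (4.2, 6.8) and ended near (2.1, 5.3).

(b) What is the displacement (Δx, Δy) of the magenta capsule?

(-2.0, 1.0)

The magenta capsule started near (2.8, 1.7) and ended near (0.8, 2.7).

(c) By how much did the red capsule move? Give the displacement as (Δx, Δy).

(1.1, -2.6)

The red capsule started near (6.1, 3.9) and ended near (7.2, 1.3).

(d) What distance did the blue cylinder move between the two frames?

2.4

From (10.8, 2.3) to (9.8, 4.5), the blue cylinder covered √(1.0² + 2.2²) ≈ 2.4 units.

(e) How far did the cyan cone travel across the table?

1.8

The cyan cone moved from about (3.7, 3.0) to (5.5, 3.3), a distance of √(1.8² + 0.3²) ≈ 1.8.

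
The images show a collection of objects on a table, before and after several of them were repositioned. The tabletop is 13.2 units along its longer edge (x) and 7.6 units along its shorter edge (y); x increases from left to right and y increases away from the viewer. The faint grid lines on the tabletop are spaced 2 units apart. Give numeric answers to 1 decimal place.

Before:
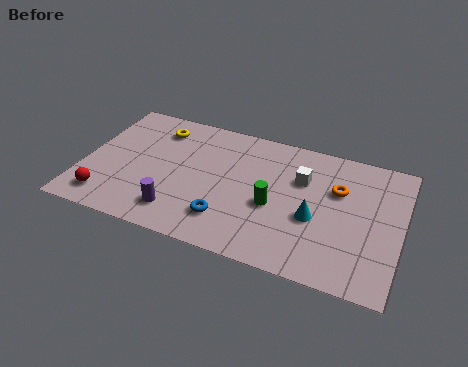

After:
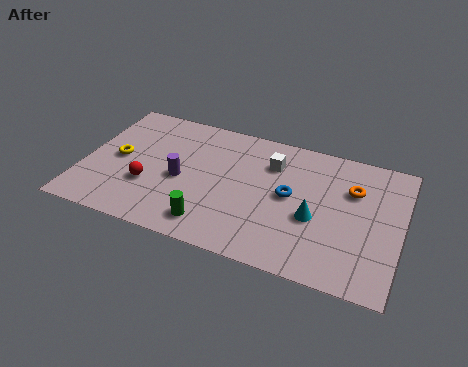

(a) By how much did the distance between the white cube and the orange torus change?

+1.9

The distance was about 1.5 in the first image and 3.4 in the second, so they moved 1.9 units further apart.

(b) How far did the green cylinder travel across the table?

3.1

The green cylinder moved from about (8.0, 3.2) to (5.6, 1.3), a distance of √(2.4² + 1.9²) ≈ 3.1.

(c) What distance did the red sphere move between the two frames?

2.1

The red sphere was near (1.2, 1.3) before and (2.8, 2.6) after, so it travelled √(1.6² + 1.3²) ≈ 2.1 units.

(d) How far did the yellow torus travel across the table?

2.7

The yellow torus moved from about (2.8, 6.1) to (1.4, 3.8), a distance of √(1.4² + 2.3²) ≈ 2.7.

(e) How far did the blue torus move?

3.3

The blue torus was near (6.2, 1.8) before and (8.6, 4.0) after, so it travelled √(2.4² + 2.2²) ≈ 3.3 units.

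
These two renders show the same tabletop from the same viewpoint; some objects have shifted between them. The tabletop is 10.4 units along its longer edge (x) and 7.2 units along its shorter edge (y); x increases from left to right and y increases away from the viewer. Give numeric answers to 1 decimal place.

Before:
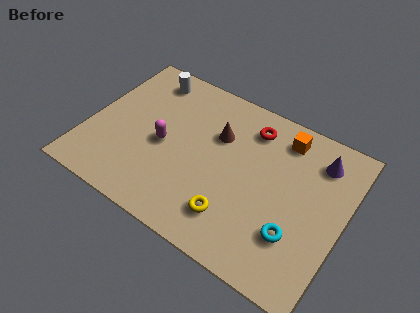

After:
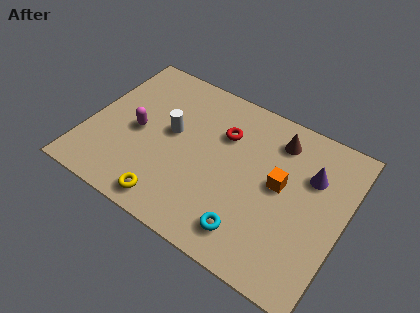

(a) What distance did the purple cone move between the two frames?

0.8

The purple cone was near (9.1, 5.7) before and (8.9, 4.9) after, so it travelled √(0.2² + 0.8²) ≈ 0.8 units.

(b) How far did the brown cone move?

2.5

From (5.1, 4.8) to (7.4, 5.8), the brown cone covered √(2.3² + 1.0²) ≈ 2.5 units.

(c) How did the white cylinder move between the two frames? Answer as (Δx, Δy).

(1.4, -2.1)

The white cylinder started near (1.9, 6.1) and ended near (3.3, 4.0).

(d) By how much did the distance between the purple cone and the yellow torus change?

+1.5

Before: roughly 5.0 units apart; after: 6.5. That's 1.5 units further apart.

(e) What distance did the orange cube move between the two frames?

2.1

The orange cube was near (7.6, 6.0) before and (7.8, 3.9) after, so it travelled √(0.2² + 2.1²) ≈ 2.1 units.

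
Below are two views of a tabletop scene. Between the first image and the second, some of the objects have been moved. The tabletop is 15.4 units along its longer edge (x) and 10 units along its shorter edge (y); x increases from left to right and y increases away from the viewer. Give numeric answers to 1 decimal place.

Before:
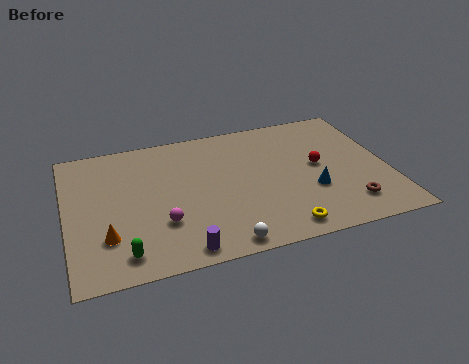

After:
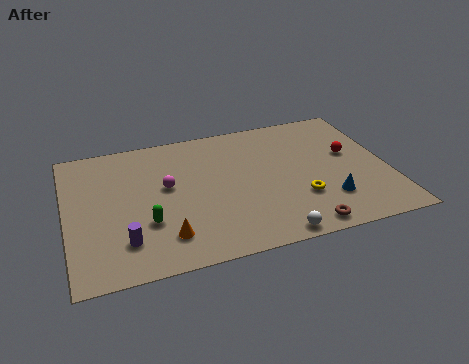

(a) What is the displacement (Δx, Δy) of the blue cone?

(0.7, -0.9)

From the two frames, the blue cone sits at roughly (11.6, 3.5) before and (12.3, 2.6) after.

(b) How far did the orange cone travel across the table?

2.8

The orange cone was near (1.8, 2.8) before and (4.5, 2.1) after, so it travelled √(2.7² + 0.7²) ≈ 2.8 units.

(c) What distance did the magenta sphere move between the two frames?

2.6

The magenta sphere was near (4.4, 3.1) before and (4.8, 5.7) after, so it travelled √(0.4² + 2.6²) ≈ 2.6 units.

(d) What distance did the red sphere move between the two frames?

1.7

From (12.1, 5.3) to (13.7, 5.8), the red sphere covered √(1.6² + 0.5²) ≈ 1.7 units.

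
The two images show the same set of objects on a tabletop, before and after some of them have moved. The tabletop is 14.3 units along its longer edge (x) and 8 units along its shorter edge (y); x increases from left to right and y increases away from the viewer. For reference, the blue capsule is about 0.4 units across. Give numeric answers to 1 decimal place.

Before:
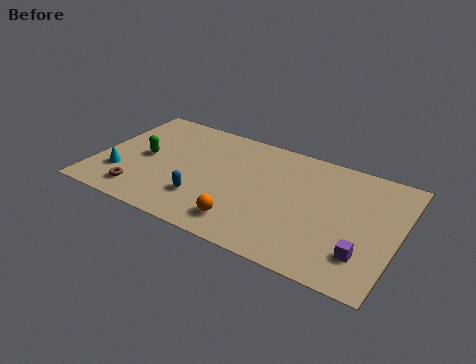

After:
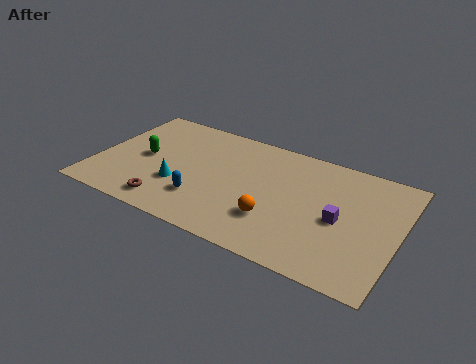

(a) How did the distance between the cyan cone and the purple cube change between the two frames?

-4.0

The distance was about 11.6 in the first image and 7.6 in the second, so they moved 4.0 units closer together.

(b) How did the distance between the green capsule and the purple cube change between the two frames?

-1.5

Before: roughly 10.9 units apart; after: 9.4. That's 1.5 units closer together.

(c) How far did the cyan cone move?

2.8

The cyan cone moved from about (1.3, 2.3) to (4.1, 2.7), a distance of √(2.8² + 0.4²) ≈ 2.8.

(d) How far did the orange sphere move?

1.6

From (7.4, 1.5) to (8.7, 2.4), the orange sphere covered √(1.3² + 0.9²) ≈ 1.6 units.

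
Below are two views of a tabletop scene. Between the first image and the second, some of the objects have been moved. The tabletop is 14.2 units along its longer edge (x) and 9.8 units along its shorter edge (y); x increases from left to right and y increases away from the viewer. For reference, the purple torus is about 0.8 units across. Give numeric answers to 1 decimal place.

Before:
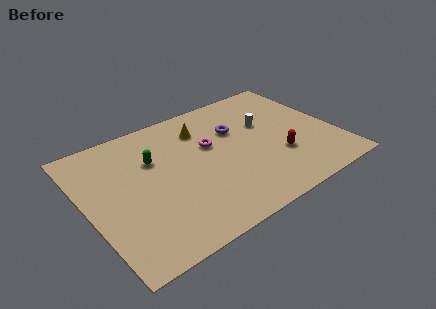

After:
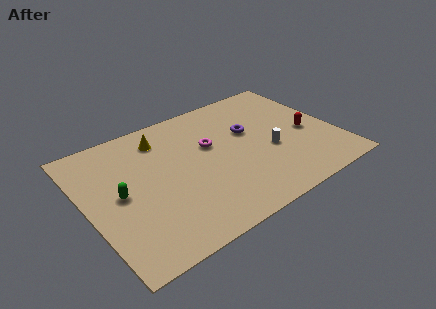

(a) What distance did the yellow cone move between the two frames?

2.3

The yellow cone was near (7.0, 7.5) before and (4.7, 7.9) after, so it travelled √(2.3² + 0.4²) ≈ 2.3 units.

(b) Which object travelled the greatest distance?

the green capsule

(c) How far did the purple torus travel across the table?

0.9

The purple torus moved from about (8.8, 6.5) to (9.5, 6.0), a distance of √(0.7² + 0.5²) ≈ 0.9.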